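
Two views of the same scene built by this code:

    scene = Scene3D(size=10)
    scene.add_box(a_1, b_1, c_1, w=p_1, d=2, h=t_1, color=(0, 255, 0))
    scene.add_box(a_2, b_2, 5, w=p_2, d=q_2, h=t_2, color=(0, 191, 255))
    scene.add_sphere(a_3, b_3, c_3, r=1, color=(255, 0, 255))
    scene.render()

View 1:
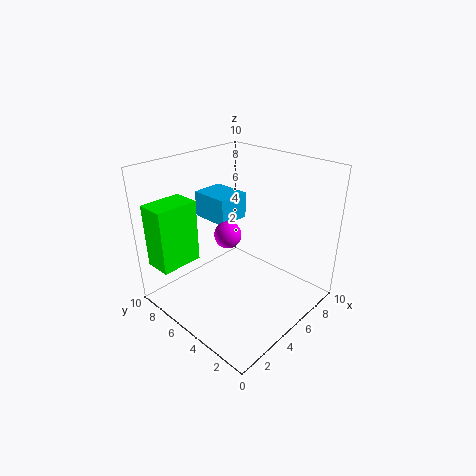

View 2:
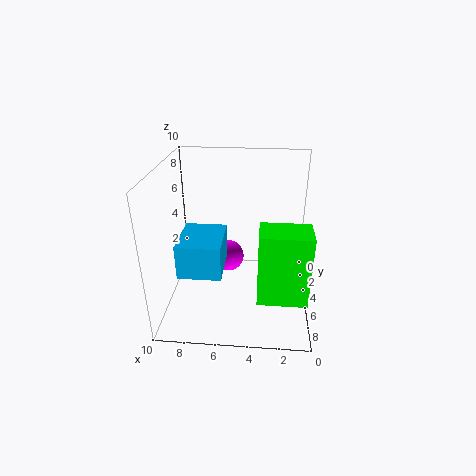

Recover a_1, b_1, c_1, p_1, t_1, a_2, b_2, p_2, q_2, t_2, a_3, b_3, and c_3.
a_1 = 0.5
b_1 = 7.5
c_1 = 3
p_1 = 3
t_1 = 4.5
a_2 = 5.5
b_2 = 7
p_2 = 2.5
q_2 = 3
t_2 = 2
a_3 = 5.5
b_3 = 6.5
c_3 = 4.5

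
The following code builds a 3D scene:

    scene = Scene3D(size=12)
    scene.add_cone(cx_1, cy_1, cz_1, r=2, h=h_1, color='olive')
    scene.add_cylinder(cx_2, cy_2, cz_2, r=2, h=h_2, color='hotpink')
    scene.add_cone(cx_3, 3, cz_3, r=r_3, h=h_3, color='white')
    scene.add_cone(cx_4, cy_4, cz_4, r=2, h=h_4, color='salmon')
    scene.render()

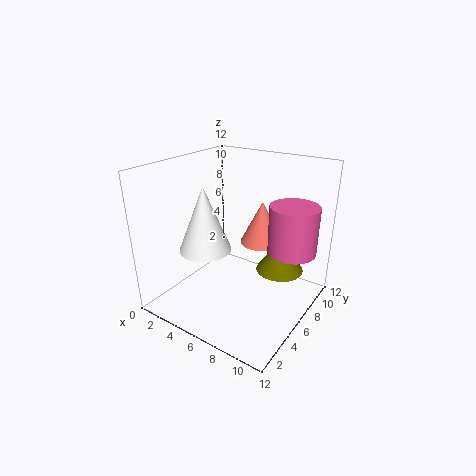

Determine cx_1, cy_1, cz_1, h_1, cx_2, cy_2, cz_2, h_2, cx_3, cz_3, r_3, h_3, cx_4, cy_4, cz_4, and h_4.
cx_1 = 9
cy_1 = 8
cz_1 = 3
h_1 = 3
cx_2 = 10
cy_2 = 8
cz_2 = 5
h_2 = 4
cx_3 = 5
cz_3 = 6
r_3 = 2
h_3 = 5
cx_4 = 6
cy_4 = 10
cz_4 = 4
h_4 = 4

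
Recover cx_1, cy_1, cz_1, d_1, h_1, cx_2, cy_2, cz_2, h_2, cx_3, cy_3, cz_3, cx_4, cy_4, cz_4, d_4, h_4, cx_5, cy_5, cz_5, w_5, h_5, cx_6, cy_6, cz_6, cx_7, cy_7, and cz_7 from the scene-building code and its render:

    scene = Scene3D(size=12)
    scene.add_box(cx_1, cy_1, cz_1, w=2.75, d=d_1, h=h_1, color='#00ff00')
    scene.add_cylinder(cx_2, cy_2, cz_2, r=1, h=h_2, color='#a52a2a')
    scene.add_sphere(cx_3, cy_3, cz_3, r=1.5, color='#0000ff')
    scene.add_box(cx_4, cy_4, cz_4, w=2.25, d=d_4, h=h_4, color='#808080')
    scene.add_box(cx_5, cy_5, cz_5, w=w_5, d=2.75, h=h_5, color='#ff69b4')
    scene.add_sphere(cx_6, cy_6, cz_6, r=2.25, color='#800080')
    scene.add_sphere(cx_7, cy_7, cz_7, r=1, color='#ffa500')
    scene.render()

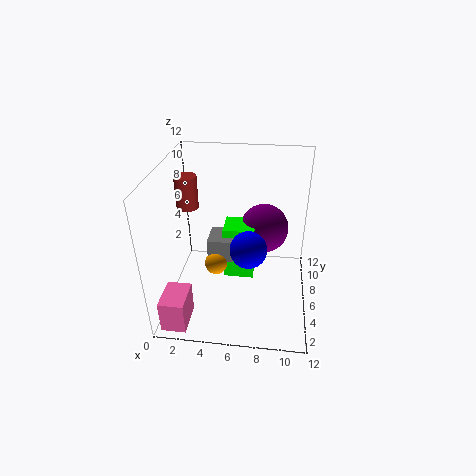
cx_1 = 4.5; cy_1 = 7; cz_1 = 1; d_1 = 2.5; h_1 = 5; cx_2 = 1; cy_2 = 9; cz_2 = 7; h_2 = 3; cx_3 = 7; cy_3 = 4.75; cz_3 = 5.75; cx_4 = 3.25; cy_4 = 6.25; cz_4 = 3.25; d_4 = 2.5; h_4 = 2; cx_5 = 0.5; cy_5 = 0.5; cz_5 = 0.25; w_5 = 2; h_5 = 2.75; cx_6 = 8; cy_6 = 9.5; cz_6 = 5; cx_7 = 4; cy_7 = 6.25; cz_7 = 3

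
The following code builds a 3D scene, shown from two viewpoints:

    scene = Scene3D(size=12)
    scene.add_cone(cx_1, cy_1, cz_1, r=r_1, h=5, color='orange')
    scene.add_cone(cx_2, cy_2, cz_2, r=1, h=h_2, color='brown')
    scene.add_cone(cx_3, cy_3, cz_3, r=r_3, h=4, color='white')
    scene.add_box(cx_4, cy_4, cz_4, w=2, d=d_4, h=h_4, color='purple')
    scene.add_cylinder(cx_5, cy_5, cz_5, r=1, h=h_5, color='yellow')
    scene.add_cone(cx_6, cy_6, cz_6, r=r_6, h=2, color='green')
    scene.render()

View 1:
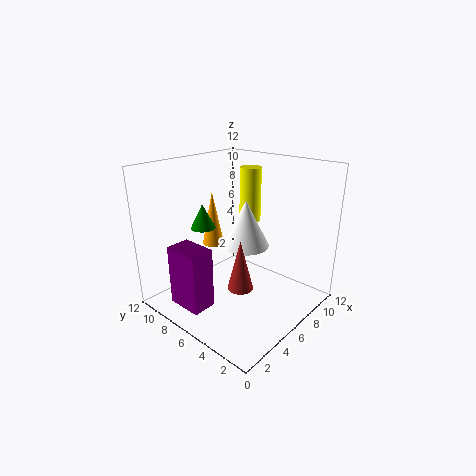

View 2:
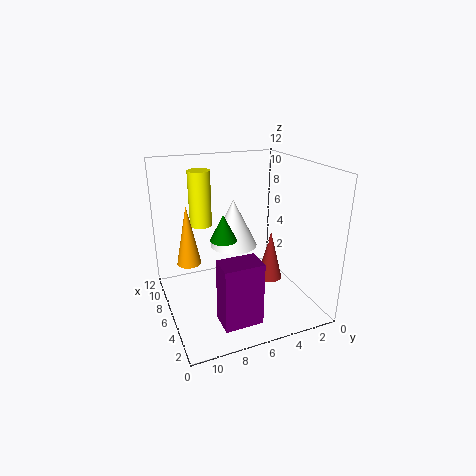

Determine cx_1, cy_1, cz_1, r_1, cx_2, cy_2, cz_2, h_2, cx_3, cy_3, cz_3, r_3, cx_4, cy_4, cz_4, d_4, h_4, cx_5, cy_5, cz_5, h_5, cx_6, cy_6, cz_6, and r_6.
cx_1 = 7
cy_1 = 10
cz_1 = 4
r_1 = 1
cx_2 = 4
cy_2 = 4
cz_2 = 3
h_2 = 4
cx_3 = 7
cy_3 = 6
cz_3 = 5
r_3 = 2
cx_4 = 1
cy_4 = 6
cz_4 = 1
d_4 = 3
h_4 = 5
cx_5 = 10
cy_5 = 8
cz_5 = 6
h_5 = 5
cx_6 = 4
cy_6 = 8
cz_6 = 7
r_6 = 1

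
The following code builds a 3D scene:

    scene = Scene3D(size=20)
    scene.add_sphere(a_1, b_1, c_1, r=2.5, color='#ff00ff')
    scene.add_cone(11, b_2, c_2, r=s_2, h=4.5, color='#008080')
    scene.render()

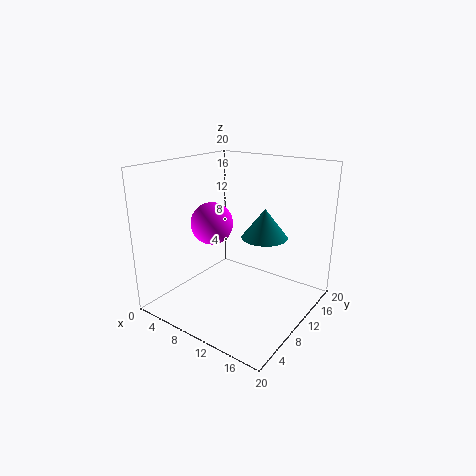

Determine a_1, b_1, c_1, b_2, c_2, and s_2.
a_1 = 10.5, b_1 = 4, c_1 = 14, b_2 = 15.5, c_2 = 8.5, s_2 = 3.5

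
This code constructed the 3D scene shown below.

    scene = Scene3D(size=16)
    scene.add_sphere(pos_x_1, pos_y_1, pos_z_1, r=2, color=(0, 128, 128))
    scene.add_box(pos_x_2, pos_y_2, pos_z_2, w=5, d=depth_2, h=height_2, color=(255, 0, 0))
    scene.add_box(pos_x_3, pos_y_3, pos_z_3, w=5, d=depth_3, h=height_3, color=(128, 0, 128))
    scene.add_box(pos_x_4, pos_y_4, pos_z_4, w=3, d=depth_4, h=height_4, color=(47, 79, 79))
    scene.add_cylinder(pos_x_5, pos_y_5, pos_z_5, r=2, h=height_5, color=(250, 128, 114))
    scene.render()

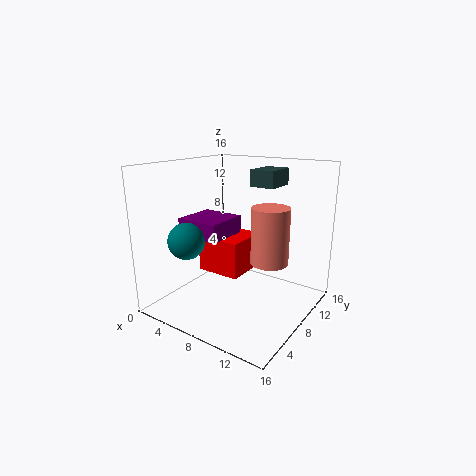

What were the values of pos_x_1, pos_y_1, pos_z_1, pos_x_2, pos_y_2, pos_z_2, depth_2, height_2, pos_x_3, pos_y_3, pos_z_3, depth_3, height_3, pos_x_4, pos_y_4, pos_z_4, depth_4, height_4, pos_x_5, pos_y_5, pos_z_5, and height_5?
pos_x_1 = 4
pos_y_1 = 4
pos_z_1 = 8
pos_x_2 = 4
pos_y_2 = 6
pos_z_2 = 4
depth_2 = 5
height_2 = 4
pos_x_3 = 2
pos_y_3 = 5
pos_z_3 = 8
depth_3 = 5
height_3 = 2
pos_x_4 = 7
pos_y_4 = 12
pos_z_4 = 13
depth_4 = 4
height_4 = 2
pos_x_5 = 12
pos_y_5 = 8
pos_z_5 = 6
height_5 = 6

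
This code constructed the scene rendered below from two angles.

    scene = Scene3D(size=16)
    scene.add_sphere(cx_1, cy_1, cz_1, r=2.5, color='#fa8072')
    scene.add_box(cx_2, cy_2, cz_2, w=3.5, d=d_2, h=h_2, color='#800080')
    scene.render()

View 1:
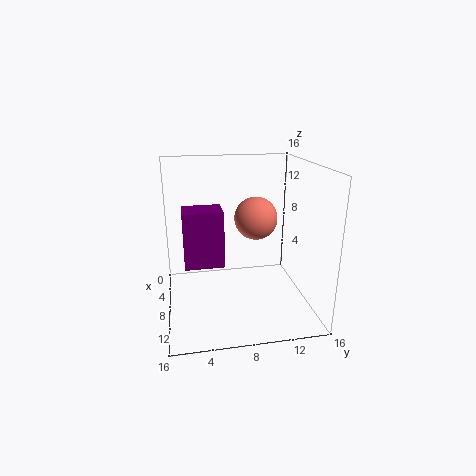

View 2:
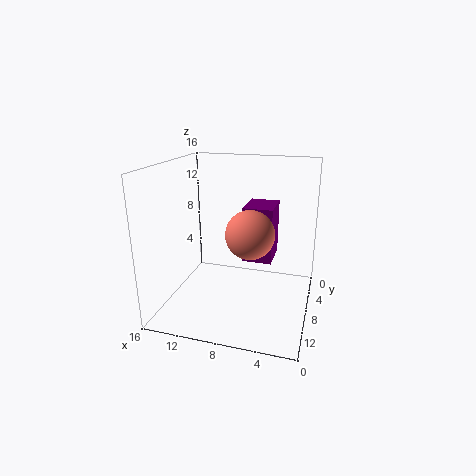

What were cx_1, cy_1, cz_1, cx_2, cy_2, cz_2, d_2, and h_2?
cx_1 = 6; cy_1 = 10.5; cz_1 = 9.5; cx_2 = 4.5; cy_2 = 2; cz_2 = 4.5; d_2 = 4.5; h_2 = 6.5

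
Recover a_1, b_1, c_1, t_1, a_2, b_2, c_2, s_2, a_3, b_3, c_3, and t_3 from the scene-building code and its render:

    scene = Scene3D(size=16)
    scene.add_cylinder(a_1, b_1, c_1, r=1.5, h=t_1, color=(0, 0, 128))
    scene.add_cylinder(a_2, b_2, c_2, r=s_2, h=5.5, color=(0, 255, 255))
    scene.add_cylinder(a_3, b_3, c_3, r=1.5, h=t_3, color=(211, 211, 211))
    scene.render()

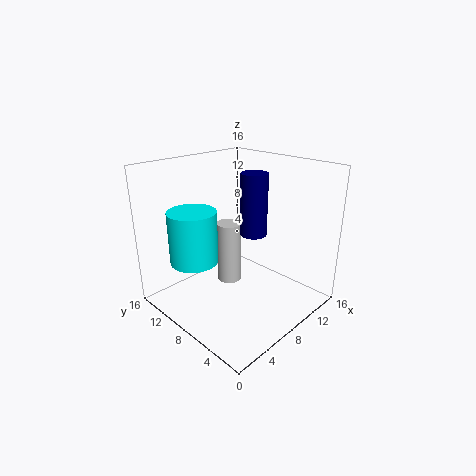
a_1 = 10
b_1 = 7.5
c_1 = 8
t_1 = 7
a_2 = 3
b_2 = 9.5
c_2 = 6.5
s_2 = 2.5
a_3 = 9.5
b_3 = 11
c_3 = 1
t_3 = 7.5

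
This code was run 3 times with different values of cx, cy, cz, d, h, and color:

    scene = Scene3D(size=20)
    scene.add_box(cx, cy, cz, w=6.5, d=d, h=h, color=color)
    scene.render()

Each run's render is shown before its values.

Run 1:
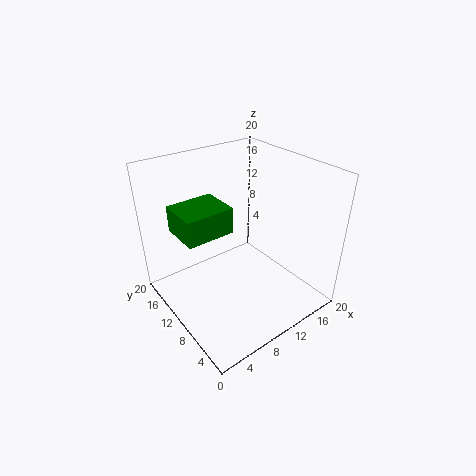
cx = 2; cy = 9; cz = 12; d = 5.5; h = 3.5; color = 'green'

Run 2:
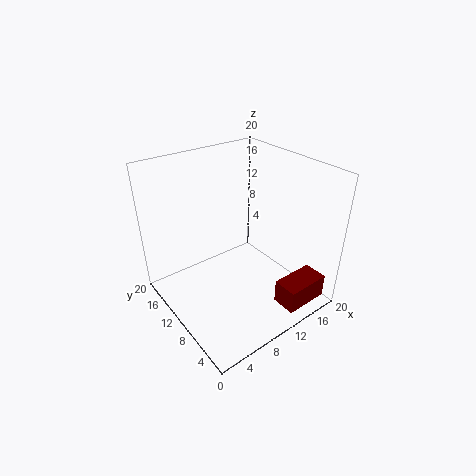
cx = 13; cy = 1.5; cz = 0.5; d = 3.5; h = 3.5; color = 'maroon'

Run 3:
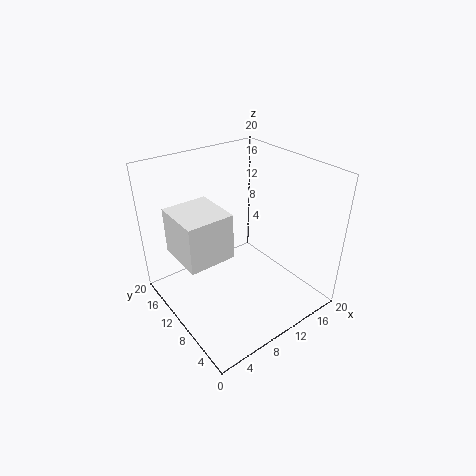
cx = 2; cy = 9; cz = 8; d = 7; h = 6.5; color = 'white'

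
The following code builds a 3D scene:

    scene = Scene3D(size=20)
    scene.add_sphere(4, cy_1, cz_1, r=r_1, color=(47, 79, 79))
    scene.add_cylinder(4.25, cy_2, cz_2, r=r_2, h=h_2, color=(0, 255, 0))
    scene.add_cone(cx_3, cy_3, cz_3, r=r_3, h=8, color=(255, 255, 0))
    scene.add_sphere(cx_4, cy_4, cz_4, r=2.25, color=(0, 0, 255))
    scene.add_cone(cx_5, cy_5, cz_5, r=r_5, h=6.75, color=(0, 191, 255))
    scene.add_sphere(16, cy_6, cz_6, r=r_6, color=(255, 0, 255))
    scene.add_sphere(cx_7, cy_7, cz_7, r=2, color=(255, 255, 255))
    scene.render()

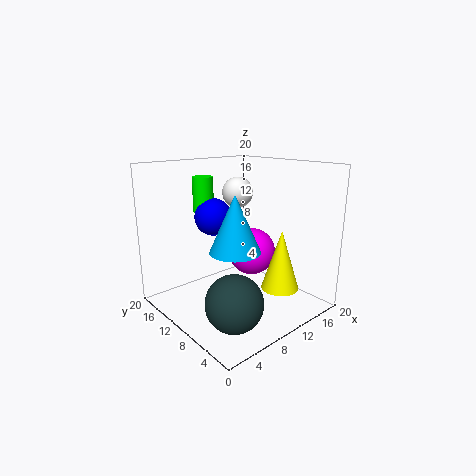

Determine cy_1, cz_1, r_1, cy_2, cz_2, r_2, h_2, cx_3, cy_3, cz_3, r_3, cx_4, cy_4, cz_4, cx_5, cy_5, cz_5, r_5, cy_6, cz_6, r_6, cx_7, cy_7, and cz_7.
cy_1 = 3.75
cz_1 = 4.75
r_1 = 3.5
cy_2 = 9.75
cz_2 = 14.75
r_2 = 1.25
h_2 = 4.25
cx_3 = 12.25
cy_3 = 4
cz_3 = 4
r_3 = 2.5
cx_4 = 4.75
cy_4 = 8.5
cz_4 = 14.25
cx_5 = 5
cy_5 = 4.75
cz_5 = 10.75
r_5 = 3
cy_6 = 13.5
cz_6 = 5.5
r_6 = 3.75
cx_7 = 9.5
cy_7 = 9.5
cz_7 = 16.5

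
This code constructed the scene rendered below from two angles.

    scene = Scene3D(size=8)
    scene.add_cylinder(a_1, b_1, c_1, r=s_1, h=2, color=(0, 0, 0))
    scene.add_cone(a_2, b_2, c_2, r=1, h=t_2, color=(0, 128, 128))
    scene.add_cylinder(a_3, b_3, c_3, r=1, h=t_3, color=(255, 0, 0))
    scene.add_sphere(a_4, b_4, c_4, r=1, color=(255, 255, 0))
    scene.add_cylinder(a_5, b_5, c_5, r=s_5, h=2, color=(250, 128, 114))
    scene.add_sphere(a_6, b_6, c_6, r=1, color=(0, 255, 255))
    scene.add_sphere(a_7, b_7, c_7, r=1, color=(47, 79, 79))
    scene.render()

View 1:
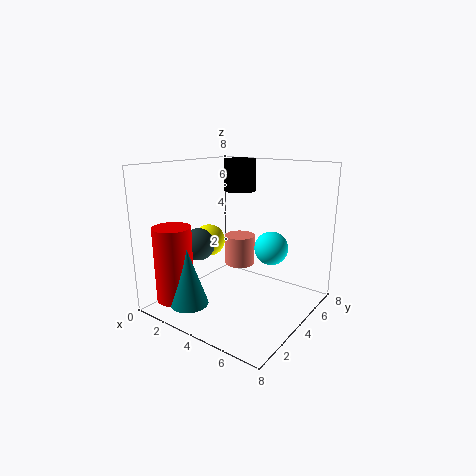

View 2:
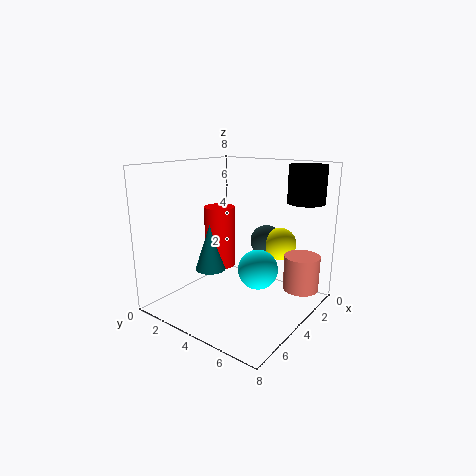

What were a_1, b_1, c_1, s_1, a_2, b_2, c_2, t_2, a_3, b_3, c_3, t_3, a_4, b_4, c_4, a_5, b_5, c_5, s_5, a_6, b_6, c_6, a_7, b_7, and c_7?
a_1 = 2
b_1 = 7
c_1 = 6
s_1 = 1
a_2 = 3
b_2 = 1
c_2 = 1
t_2 = 3
a_3 = 2
b_3 = 1
c_3 = 1
t_3 = 4
a_4 = 1
b_4 = 5
c_4 = 3
a_5 = 2
b_5 = 7
c_5 = 1
s_5 = 1
a_6 = 5
b_6 = 6
c_6 = 3
a_7 = 1
b_7 = 4
c_7 = 3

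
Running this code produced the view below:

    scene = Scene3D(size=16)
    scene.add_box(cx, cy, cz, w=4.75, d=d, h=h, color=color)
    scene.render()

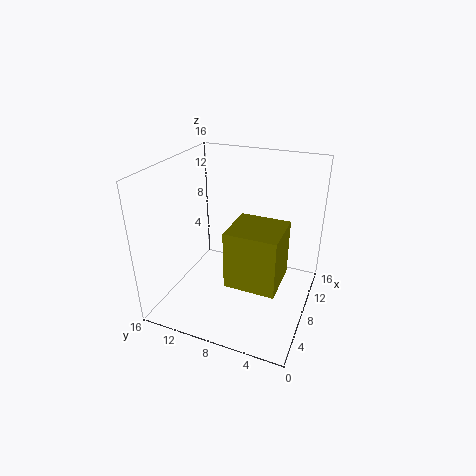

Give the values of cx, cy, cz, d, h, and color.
cx = 2
cy = 2
cz = 6
d = 5
h = 5.75
color = 'olive'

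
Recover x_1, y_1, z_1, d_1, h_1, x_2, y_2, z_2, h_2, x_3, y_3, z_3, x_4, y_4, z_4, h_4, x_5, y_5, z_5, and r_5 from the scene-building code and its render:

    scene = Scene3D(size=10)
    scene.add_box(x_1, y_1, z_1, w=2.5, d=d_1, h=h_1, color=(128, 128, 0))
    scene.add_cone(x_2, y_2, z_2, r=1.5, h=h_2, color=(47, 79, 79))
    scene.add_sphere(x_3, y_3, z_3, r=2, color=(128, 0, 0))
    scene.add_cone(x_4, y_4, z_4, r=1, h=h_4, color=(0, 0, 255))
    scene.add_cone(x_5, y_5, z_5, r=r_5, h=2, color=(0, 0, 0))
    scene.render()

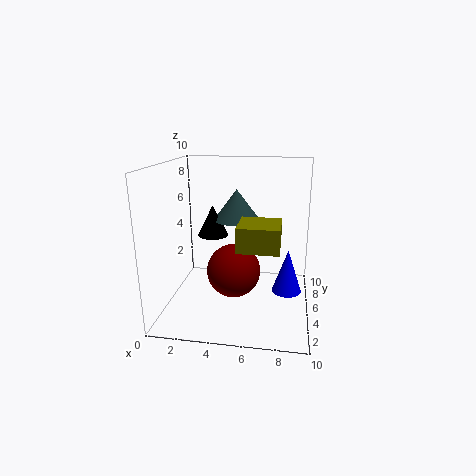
x_1 = 5.5, y_1 = 1, z_1 = 5.5, d_1 = 2.5, h_1 = 1.5, x_2 = 5, y_2 = 4.5, z_2 = 6.5, h_2 = 2, x_3 = 4.5, y_3 = 6, z_3 = 2, x_4 = 8.5, y_4 = 4.5, z_4 = 1.5, h_4 = 3, x_5 = 3.5, y_5 = 4, z_5 = 5.5, r_5 = 1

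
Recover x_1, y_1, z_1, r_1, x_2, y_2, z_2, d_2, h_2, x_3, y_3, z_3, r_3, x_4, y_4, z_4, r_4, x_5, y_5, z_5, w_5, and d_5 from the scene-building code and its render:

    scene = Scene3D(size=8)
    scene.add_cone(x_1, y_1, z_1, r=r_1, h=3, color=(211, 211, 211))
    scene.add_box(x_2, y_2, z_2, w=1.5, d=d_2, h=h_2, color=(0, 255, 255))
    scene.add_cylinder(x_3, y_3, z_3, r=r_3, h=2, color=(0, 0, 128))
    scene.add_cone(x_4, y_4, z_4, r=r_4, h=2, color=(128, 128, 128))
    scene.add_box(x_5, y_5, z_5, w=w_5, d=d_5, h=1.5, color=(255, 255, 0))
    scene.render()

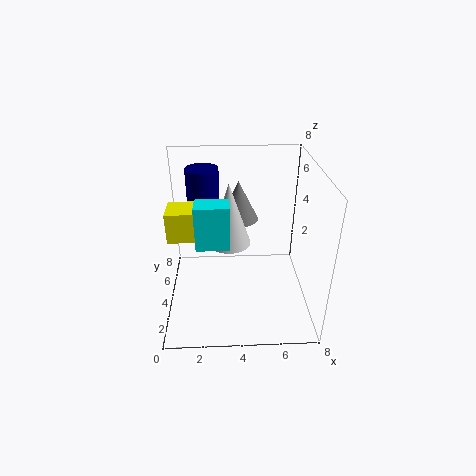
x_1 = 3.5; y_1 = 2; z_1 = 5; r_1 = 1; x_2 = 2; y_2 = 0.5; z_2 = 5.5; d_2 = 1; h_2 = 2; x_3 = 2; y_3 = 7; z_3 = 5; r_3 = 1; x_4 = 4; y_4 = 3.5; z_4 = 5.5; r_4 = 1; x_5 = 0.5; y_5 = 2; z_5 = 5; w_5 = 2.5; d_5 = 1.5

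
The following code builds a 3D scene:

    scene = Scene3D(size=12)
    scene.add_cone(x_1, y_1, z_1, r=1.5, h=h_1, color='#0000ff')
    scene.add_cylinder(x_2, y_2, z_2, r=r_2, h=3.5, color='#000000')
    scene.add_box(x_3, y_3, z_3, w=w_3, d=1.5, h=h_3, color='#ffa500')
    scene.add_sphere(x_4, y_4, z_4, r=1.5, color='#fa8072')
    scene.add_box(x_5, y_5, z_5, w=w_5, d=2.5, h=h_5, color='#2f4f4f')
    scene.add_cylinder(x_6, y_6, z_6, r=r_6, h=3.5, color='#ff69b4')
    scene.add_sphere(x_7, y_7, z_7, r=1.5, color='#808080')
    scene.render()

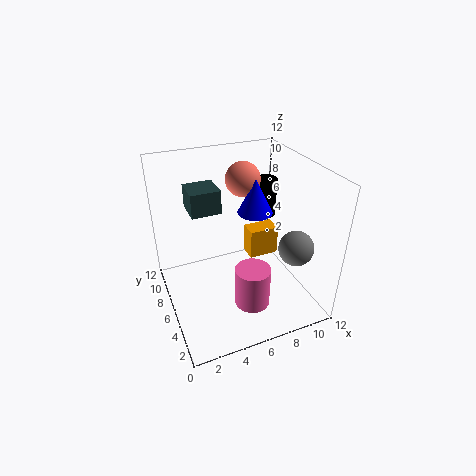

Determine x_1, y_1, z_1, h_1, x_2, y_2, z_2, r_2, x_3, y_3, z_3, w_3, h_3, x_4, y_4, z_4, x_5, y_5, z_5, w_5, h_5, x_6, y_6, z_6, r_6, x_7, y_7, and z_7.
x_1 = 8; y_1 = 7; z_1 = 7.5; h_1 = 3; x_2 = 10; y_2 = 9; z_2 = 6; r_2 = 1; x_3 = 7; y_3 = 5.5; z_3 = 4; w_3 = 2.5; h_3 = 2.5; x_4 = 7.5; y_4 = 8.5; z_4 = 10; x_5 = 2.5; y_5 = 7; z_5 = 8; w_5 = 2.5; h_5 = 2; x_6 = 6.5; y_6 = 4; z_6 = 0.5; r_6 = 1.5; x_7 = 10.5; y_7 = 4; z_7 = 5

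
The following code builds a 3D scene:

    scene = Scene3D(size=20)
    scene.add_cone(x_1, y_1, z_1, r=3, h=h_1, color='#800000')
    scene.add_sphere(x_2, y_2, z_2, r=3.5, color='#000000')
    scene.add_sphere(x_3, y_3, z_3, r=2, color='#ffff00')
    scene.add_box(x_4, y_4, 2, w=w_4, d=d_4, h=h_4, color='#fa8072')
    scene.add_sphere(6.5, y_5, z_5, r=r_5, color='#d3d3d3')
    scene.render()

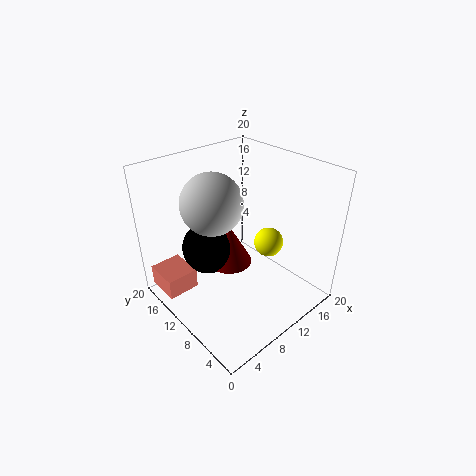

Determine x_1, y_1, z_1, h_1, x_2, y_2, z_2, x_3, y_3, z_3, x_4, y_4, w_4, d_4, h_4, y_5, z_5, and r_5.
x_1 = 8
y_1 = 9.5
z_1 = 7.5
h_1 = 5.5
x_2 = 6
y_2 = 11.5
z_2 = 9.5
x_3 = 13
y_3 = 7
z_3 = 9.5
x_4 = 0.5
y_4 = 13.5
w_4 = 4.5
d_4 = 5
h_4 = 3
y_5 = 11
z_5 = 16
r_5 = 4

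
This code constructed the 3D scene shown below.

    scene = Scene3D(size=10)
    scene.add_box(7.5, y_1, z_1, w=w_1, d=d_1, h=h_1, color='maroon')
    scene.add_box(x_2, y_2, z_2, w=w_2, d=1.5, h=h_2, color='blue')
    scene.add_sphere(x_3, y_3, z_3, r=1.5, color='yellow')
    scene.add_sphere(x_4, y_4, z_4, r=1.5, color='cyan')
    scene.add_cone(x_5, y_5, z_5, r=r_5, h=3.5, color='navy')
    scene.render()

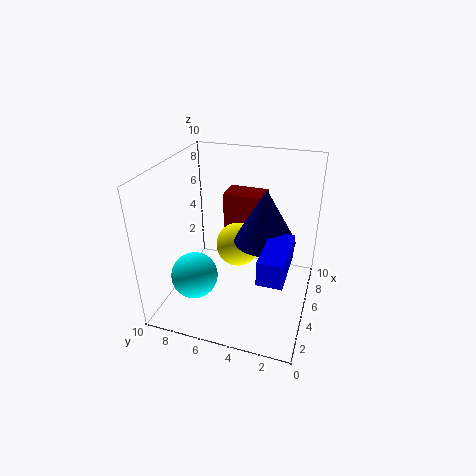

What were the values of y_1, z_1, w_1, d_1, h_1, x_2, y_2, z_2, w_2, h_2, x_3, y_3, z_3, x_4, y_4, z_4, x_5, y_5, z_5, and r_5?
y_1 = 4, z_1 = 3, w_1 = 2, d_1 = 3, h_1 = 4, x_2 = 0.5, y_2 = 1, z_2 = 5, w_2 = 3.5, h_2 = 1.5, x_3 = 5, y_3 = 5, z_3 = 4.5, x_4 = 2, y_4 = 7, z_4 = 3.5, x_5 = 4.5, y_5 = 3, z_5 = 5.5, r_5 = 2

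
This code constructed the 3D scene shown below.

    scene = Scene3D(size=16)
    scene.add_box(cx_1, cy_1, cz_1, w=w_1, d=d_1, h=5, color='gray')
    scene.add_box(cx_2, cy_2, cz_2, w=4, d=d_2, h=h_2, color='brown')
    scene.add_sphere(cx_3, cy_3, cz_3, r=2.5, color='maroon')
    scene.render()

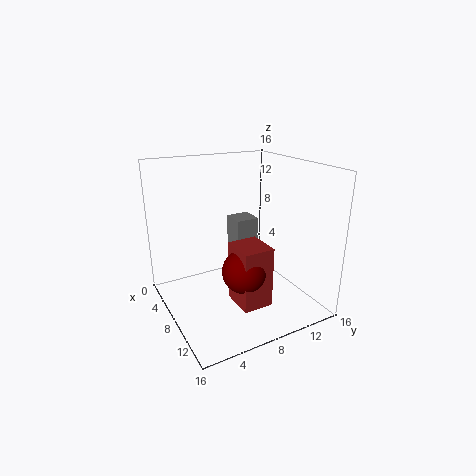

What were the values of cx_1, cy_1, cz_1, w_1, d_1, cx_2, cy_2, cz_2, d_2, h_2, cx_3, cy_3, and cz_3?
cx_1 = 0.5, cy_1 = 10.5, cz_1 = 3, w_1 = 3, d_1 = 3, cx_2 = 7.5, cy_2 = 7, cz_2 = 0.5, d_2 = 3.5, h_2 = 7, cx_3 = 9.5, cy_3 = 8, cz_3 = 4.5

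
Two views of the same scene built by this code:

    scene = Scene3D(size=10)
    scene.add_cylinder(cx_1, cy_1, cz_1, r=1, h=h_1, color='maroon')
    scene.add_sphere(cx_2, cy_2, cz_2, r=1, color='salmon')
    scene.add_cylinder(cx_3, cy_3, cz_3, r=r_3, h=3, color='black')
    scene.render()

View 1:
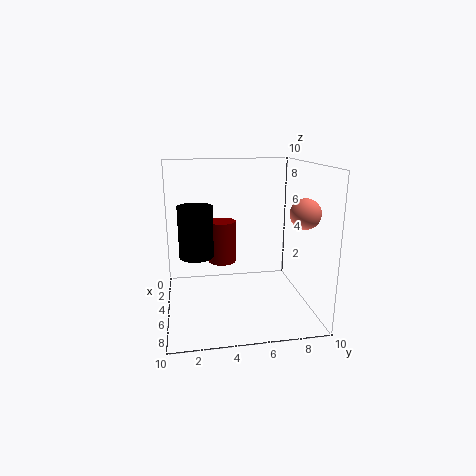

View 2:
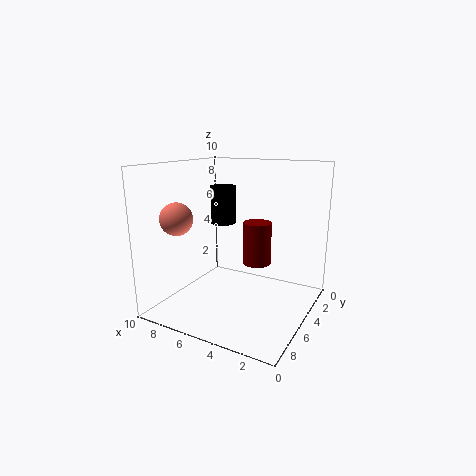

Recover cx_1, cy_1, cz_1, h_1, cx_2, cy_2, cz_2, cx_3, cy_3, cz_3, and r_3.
cx_1 = 4
cy_1 = 4
cz_1 = 3
h_1 = 3
cx_2 = 7
cy_2 = 9
cz_2 = 7
cx_3 = 8
cy_3 = 2
cz_3 = 5
r_3 = 1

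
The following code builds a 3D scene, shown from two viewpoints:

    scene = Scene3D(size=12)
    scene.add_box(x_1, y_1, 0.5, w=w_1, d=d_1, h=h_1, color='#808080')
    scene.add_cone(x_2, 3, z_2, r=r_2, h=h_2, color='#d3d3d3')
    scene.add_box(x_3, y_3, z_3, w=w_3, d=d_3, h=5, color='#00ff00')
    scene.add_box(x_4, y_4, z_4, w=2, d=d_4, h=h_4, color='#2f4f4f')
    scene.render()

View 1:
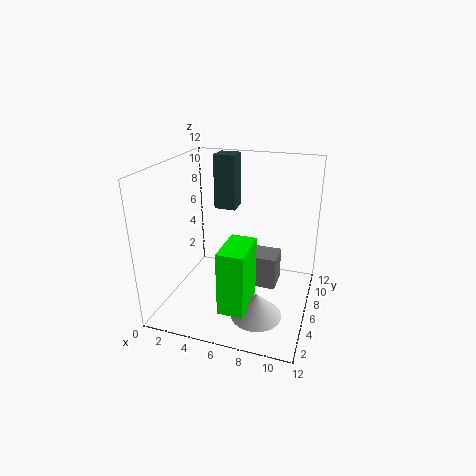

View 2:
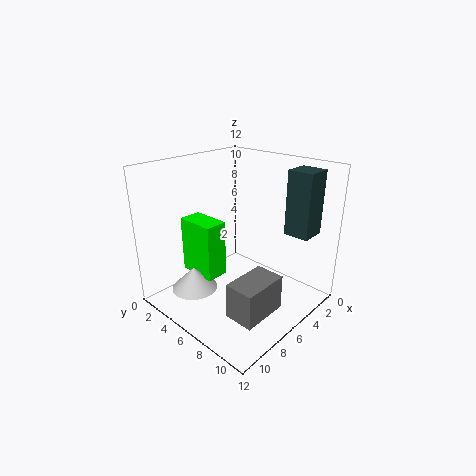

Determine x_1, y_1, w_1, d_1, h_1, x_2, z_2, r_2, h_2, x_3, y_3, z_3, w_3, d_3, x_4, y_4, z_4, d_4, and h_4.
x_1 = 5, y_1 = 7.5, w_1 = 4, d_1 = 2.5, h_1 = 3, x_2 = 8.5, z_2 = 1, r_2 = 2, h_2 = 2, x_3 = 6, y_3 = 1, z_3 = 2, w_3 = 2, d_3 = 3.5, x_4 = 2.5, y_4 = 9.5, z_4 = 7, d_4 = 2, h_4 = 5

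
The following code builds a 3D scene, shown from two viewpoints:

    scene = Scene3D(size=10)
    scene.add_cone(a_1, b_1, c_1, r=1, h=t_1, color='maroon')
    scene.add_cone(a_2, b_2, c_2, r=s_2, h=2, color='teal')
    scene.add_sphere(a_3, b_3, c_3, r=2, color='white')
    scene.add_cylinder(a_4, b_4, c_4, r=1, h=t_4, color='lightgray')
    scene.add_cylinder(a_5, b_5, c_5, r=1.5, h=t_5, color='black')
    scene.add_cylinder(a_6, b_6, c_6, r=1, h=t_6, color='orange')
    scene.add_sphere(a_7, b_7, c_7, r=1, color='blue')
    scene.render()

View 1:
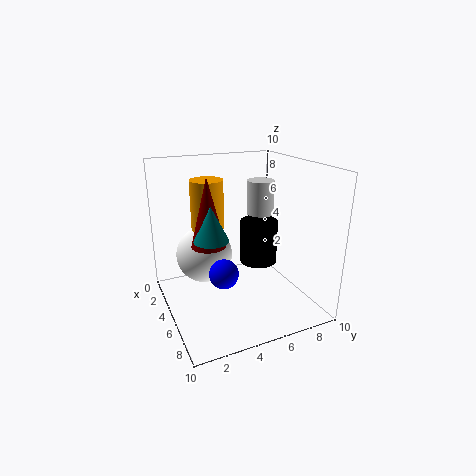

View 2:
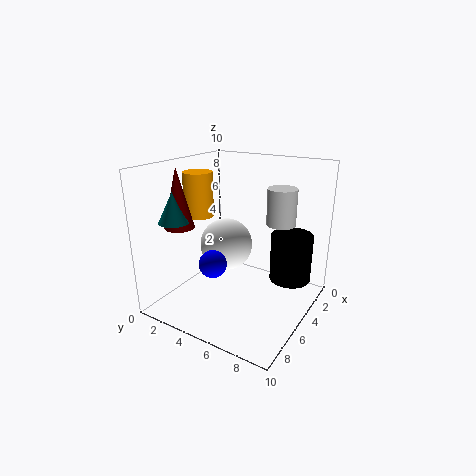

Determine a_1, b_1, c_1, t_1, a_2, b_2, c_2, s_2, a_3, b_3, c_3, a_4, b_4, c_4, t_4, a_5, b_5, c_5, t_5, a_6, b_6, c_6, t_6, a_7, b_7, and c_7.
a_1 = 7.5, b_1 = 2, c_1 = 6, t_1 = 4, a_2 = 8, b_2 = 2, c_2 = 6.5, s_2 = 1, a_3 = 3.5, b_3 = 3, c_3 = 3.5, a_4 = 3.5, b_4 = 7.5, c_4 = 6, t_4 = 2.5, a_5 = 2.5, b_5 = 8, c_5 = 1.5, t_5 = 3.5, a_6 = 6, b_6 = 2.5, c_6 = 6.5, t_6 = 3, a_7 = 6, b_7 = 3.5, c_7 = 3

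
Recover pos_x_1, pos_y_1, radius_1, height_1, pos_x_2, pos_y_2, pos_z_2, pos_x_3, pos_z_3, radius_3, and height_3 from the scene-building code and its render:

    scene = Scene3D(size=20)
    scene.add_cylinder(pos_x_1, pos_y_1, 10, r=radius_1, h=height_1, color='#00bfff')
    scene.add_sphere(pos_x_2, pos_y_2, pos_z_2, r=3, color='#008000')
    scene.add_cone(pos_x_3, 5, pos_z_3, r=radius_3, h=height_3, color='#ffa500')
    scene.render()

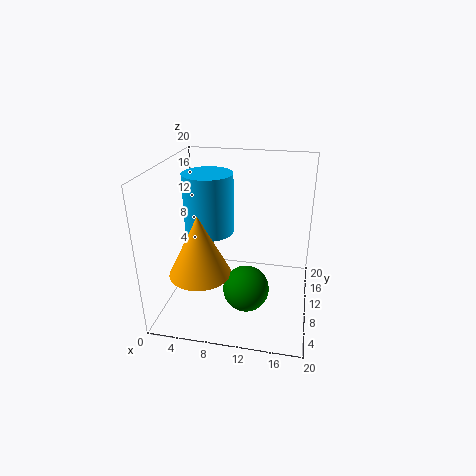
pos_x_1 = 5.5
pos_y_1 = 11.5
radius_1 = 3.5
height_1 = 8.5
pos_x_2 = 12
pos_y_2 = 5.5
pos_z_2 = 5
pos_x_3 = 6
pos_z_3 = 7
radius_3 = 4
height_3 = 8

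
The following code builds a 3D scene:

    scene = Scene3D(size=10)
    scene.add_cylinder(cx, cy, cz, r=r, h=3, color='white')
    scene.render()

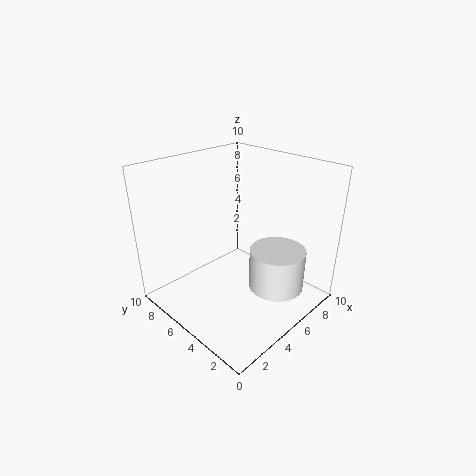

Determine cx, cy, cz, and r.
cx = 7
cy = 3
cz = 1
r = 2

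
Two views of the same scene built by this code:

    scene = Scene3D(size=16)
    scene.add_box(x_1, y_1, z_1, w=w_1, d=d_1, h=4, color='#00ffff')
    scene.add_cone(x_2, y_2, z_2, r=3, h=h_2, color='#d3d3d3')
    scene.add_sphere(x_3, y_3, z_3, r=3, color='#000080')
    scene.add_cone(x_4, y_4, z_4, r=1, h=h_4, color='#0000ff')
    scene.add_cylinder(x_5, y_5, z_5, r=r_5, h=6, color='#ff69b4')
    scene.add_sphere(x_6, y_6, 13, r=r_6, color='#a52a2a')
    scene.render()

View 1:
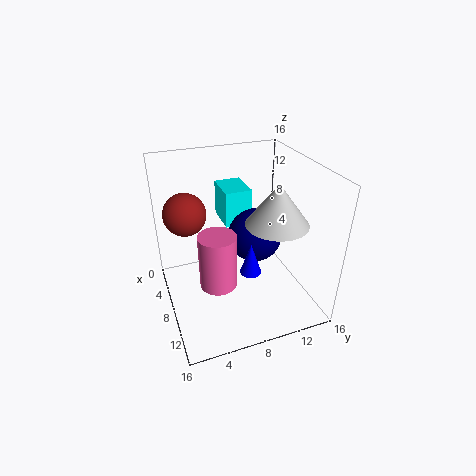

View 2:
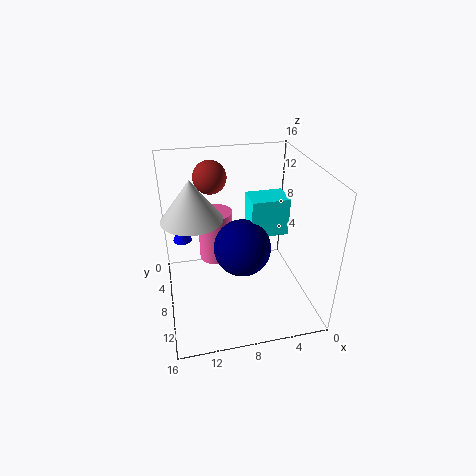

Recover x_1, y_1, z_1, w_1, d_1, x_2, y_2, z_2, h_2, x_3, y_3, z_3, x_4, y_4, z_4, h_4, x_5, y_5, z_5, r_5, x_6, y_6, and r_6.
x_1 = 3, y_1 = 7, z_1 = 9, w_1 = 4, d_1 = 3, x_2 = 13, y_2 = 10, z_2 = 12, h_2 = 4, x_3 = 8, y_3 = 10, z_3 = 8, x_4 = 14, y_4 = 7, z_4 = 8, h_4 = 3, x_5 = 10, y_5 = 5, z_5 = 4, r_5 = 2, x_6 = 10, y_6 = 2, r_6 = 2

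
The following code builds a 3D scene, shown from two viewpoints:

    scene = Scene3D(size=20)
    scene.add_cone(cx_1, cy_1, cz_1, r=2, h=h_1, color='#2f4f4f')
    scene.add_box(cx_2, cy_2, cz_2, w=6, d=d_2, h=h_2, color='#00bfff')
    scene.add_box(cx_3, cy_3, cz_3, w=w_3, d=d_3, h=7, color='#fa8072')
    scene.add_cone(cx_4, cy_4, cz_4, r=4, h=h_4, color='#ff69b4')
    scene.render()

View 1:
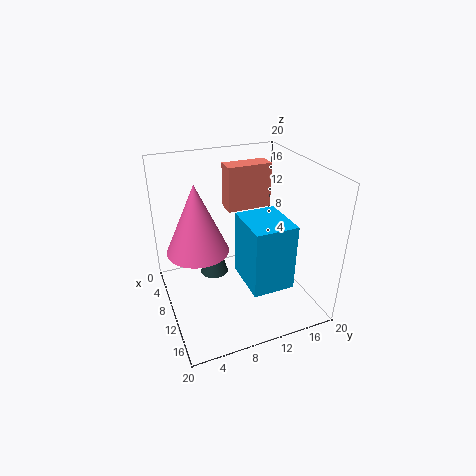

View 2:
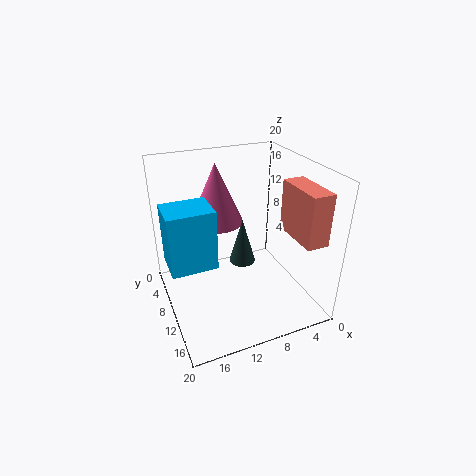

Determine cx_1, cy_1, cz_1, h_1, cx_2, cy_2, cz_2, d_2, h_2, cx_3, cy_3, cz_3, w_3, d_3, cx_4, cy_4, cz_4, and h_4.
cx_1 = 8
cy_1 = 7
cz_1 = 4
h_1 = 7
cx_2 = 14
cy_2 = 8
cz_2 = 8
d_2 = 5
h_2 = 8
cx_3 = 1
cy_3 = 11
cz_3 = 11
w_3 = 3
d_3 = 7
cx_4 = 11
cy_4 = 4
cz_4 = 10
h_4 = 9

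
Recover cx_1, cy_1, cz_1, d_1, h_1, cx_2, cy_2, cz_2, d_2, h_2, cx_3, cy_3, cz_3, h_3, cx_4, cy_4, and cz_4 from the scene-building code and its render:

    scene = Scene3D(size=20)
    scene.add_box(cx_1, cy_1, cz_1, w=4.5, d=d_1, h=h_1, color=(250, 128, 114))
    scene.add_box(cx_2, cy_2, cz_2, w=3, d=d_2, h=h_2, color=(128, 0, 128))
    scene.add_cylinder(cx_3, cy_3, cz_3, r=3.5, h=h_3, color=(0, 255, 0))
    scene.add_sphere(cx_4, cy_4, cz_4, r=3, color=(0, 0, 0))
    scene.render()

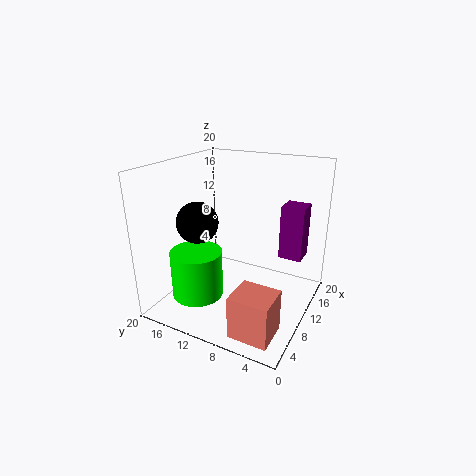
cx_1 = 0.5; cy_1 = 1.5; cz_1 = 1.5; d_1 = 5; h_1 = 5.5; cx_2 = 10; cy_2 = 1; cz_2 = 8.5; d_2 = 3; h_2 = 7; cx_3 = 5.5; cy_3 = 14; cz_3 = 2.5; h_3 = 6.5; cx_4 = 9; cy_4 = 16; cz_4 = 11.5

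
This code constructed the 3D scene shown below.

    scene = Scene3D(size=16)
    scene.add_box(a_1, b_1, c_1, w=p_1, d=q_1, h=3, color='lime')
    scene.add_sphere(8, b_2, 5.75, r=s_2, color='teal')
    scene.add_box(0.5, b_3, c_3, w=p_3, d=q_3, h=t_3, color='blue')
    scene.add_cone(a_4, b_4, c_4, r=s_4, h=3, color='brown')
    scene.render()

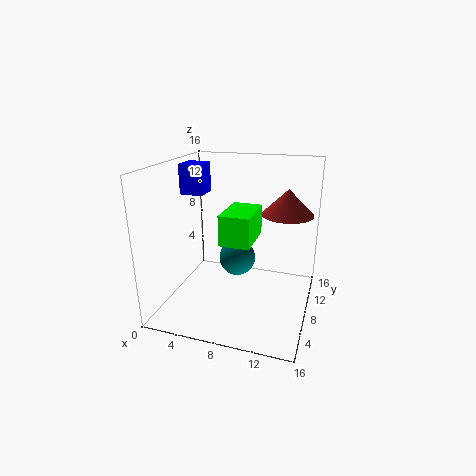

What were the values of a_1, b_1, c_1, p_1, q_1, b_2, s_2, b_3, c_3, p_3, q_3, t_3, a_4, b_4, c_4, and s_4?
a_1 = 7.75, b_1 = 2.75, c_1 = 9.25, p_1 = 3, q_1 = 4.75, b_2 = 7.75, s_2 = 2, b_3 = 9.25, c_3 = 12, p_3 = 2.75, q_3 = 2.75, t_3 = 3.5, a_4 = 12.75, b_4 = 11.75, c_4 = 10, s_4 = 3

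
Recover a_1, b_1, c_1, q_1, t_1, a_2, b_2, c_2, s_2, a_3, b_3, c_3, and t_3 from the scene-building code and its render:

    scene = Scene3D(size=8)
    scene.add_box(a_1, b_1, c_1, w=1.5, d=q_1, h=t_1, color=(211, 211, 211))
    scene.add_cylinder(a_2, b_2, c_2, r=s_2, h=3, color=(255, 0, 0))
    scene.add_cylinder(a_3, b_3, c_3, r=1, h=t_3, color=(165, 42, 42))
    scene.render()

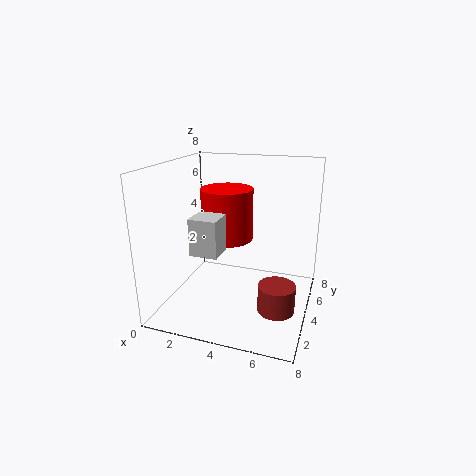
a_1 = 2, b_1 = 2, c_1 = 3.5, q_1 = 1.5, t_1 = 2, a_2 = 3, b_2 = 5, c_2 = 3.5, s_2 = 1.5, a_3 = 6.5, b_3 = 3, c_3 = 0.5, t_3 = 1.5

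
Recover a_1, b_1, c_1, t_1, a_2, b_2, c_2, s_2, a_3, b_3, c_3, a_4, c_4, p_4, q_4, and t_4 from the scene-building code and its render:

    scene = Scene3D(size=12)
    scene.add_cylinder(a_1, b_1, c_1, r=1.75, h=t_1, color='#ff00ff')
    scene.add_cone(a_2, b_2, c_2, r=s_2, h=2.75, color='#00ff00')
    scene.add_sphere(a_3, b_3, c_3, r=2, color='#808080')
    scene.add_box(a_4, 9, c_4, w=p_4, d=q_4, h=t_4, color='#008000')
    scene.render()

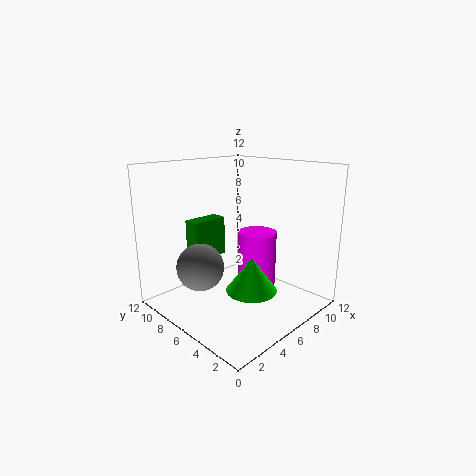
a_1 = 9
b_1 = 6.5
c_1 = 0.75
t_1 = 5
a_2 = 5
b_2 = 3.5
c_2 = 2.5
s_2 = 2
a_3 = 3.5
b_3 = 8
c_3 = 3.5
a_4 = 4
c_4 = 3.5
p_4 = 3.25
q_4 = 1.5
t_4 = 3.5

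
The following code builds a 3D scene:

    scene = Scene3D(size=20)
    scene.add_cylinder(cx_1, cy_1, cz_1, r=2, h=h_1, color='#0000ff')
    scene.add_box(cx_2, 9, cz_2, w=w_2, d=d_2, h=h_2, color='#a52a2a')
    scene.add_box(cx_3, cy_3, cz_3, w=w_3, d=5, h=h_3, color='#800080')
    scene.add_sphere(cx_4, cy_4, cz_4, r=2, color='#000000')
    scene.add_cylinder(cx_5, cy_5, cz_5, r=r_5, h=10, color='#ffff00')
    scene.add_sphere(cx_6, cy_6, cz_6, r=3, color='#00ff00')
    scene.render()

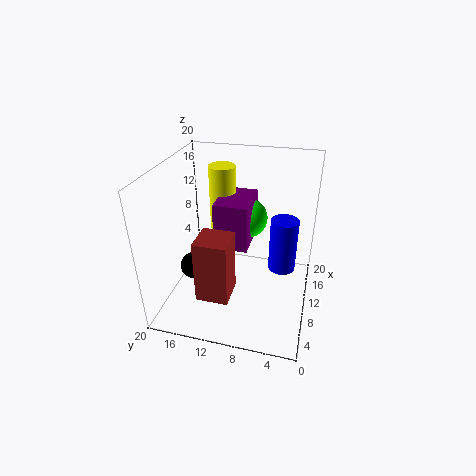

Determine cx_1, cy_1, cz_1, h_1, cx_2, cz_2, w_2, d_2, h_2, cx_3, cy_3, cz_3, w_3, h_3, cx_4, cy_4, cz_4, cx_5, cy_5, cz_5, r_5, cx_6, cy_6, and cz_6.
cx_1 = 13, cy_1 = 4, cz_1 = 4, h_1 = 8, cx_2 = 1, cz_2 = 6, w_2 = 4, d_2 = 4, h_2 = 8, cx_3 = 11, cy_3 = 9, cz_3 = 7, w_3 = 7, h_3 = 7, cx_4 = 10, cy_4 = 17, cz_4 = 4, cx_5 = 16, cy_5 = 14, cz_5 = 8, r_5 = 2, cx_6 = 16, cy_6 = 10, cz_6 = 10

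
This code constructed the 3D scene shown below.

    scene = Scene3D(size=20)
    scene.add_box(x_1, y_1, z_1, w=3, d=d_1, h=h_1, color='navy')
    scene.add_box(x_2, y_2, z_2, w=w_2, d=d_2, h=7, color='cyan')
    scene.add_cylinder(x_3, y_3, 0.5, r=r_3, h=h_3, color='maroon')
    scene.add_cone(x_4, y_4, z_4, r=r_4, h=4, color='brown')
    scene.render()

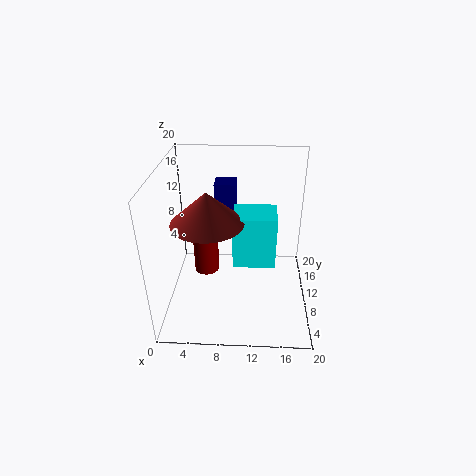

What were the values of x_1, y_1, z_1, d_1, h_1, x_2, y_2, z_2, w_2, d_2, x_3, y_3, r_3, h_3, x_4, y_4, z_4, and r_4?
x_1 = 6.5, y_1 = 13, z_1 = 12, d_1 = 3, h_1 = 4.5, x_2 = 9.5, y_2 = 6, z_2 = 8, w_2 = 5.5, d_2 = 4.5, x_3 = 4.5, y_3 = 15.5, r_3 = 2, h_3 = 8.5, x_4 = 6.5, y_4 = 6, z_4 = 14.5, r_4 = 4.5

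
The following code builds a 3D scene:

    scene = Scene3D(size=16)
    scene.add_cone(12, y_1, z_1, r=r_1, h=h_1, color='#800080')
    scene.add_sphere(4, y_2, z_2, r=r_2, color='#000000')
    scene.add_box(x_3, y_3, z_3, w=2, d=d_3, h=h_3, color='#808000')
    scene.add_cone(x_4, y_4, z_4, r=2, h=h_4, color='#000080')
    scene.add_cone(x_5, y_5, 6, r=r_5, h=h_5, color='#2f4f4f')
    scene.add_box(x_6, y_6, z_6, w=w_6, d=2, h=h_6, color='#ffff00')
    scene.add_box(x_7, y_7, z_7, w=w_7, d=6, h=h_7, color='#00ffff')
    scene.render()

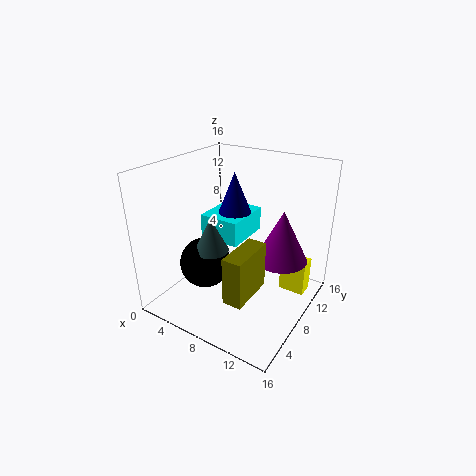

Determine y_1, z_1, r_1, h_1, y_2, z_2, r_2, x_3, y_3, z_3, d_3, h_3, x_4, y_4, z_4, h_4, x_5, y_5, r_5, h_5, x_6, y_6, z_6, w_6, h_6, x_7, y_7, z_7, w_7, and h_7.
y_1 = 11; z_1 = 5; r_1 = 3; h_1 = 6; y_2 = 7; z_2 = 4; r_2 = 3; x_3 = 10; y_3 = 2; z_3 = 4; d_3 = 5; h_3 = 5; x_4 = 5; y_4 = 12; z_4 = 9; h_4 = 5; x_5 = 5; y_5 = 7; r_5 = 2; h_5 = 4; x_6 = 12; y_6 = 11; z_6 = 1; w_6 = 3; h_6 = 4; x_7 = 2; y_7 = 9; z_7 = 6; w_7 = 5; h_7 = 3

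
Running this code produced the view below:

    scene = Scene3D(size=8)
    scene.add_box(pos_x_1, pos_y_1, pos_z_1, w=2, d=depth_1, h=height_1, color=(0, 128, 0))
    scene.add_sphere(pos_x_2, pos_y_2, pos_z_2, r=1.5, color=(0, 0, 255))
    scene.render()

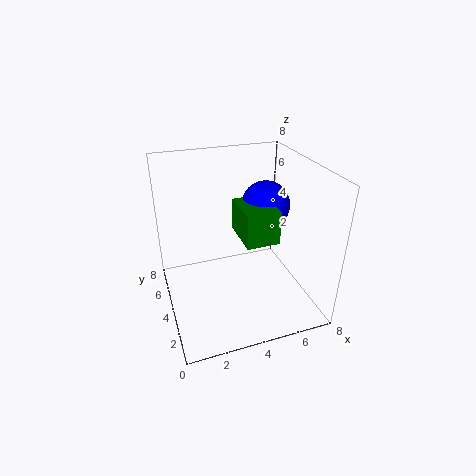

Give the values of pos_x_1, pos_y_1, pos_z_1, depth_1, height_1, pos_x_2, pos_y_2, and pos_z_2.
pos_x_1 = 4.5; pos_y_1 = 3.75; pos_z_1 = 3.25; depth_1 = 2.75; height_1 = 2; pos_x_2 = 6.5; pos_y_2 = 6; pos_z_2 = 4.75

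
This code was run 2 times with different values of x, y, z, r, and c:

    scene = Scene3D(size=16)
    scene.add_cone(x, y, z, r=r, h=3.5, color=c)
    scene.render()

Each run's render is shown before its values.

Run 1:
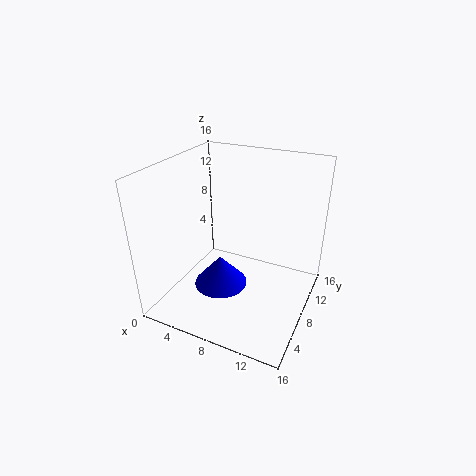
x = 6.5, y = 6.5, z = 2.5, r = 3, c = 'blue'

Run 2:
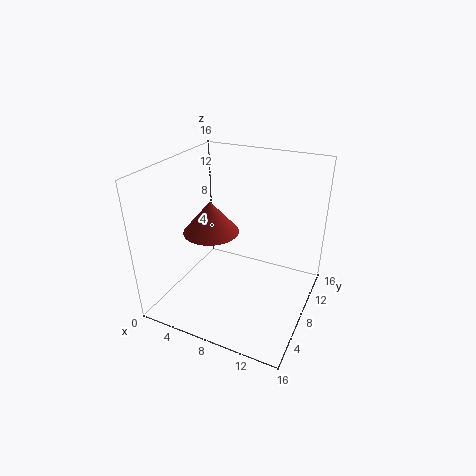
x = 5.5, y = 6.5, z = 9, r = 3, c = 'brown'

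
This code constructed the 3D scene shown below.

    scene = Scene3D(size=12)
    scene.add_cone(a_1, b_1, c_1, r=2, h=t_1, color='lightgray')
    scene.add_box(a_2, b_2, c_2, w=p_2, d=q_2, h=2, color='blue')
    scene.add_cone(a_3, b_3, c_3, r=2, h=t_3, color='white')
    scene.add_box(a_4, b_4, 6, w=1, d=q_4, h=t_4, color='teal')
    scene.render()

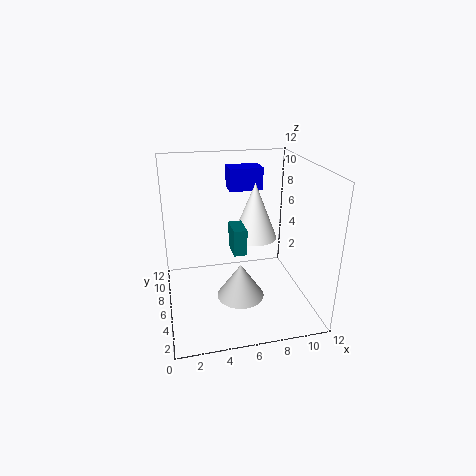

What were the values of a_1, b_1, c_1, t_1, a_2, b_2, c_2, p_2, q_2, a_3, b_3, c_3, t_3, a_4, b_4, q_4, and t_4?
a_1 = 6, b_1 = 5, c_1 = 1, t_1 = 3, a_2 = 6, b_2 = 9, c_2 = 9, p_2 = 3, q_2 = 2, a_3 = 8, b_3 = 8, c_3 = 5, t_3 = 5, a_4 = 5, b_4 = 3, q_4 = 2, t_4 = 2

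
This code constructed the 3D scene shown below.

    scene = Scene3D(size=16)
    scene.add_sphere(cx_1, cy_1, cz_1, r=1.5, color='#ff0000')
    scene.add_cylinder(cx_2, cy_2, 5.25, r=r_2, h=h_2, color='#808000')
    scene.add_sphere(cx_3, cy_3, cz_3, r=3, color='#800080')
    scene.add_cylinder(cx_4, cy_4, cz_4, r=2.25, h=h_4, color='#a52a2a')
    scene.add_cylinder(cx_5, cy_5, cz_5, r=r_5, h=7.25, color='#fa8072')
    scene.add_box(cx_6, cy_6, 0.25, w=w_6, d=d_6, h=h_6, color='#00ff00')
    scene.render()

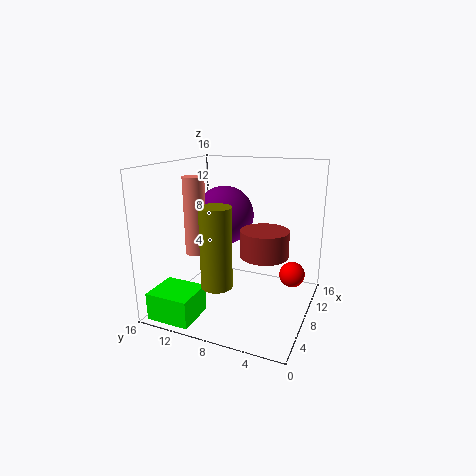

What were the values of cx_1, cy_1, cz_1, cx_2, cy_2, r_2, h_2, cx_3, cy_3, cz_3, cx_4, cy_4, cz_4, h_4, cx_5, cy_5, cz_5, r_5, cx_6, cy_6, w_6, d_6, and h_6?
cx_1 = 11.5, cy_1 = 2.5, cz_1 = 3, cx_2 = 1.75, cy_2 = 7.5, r_2 = 1.5, h_2 = 7.75, cx_3 = 6.25, cy_3 = 8.75, cz_3 = 11, cx_4 = 3.75, cy_4 = 3.5, cz_4 = 8.25, h_4 = 2.5, cx_5 = 2, cy_5 = 9.75, cz_5 = 8.25, r_5 = 1, cx_6 = 0.5, cy_6 = 10.5, w_6 = 4.25, d_6 = 4.75, h_6 = 3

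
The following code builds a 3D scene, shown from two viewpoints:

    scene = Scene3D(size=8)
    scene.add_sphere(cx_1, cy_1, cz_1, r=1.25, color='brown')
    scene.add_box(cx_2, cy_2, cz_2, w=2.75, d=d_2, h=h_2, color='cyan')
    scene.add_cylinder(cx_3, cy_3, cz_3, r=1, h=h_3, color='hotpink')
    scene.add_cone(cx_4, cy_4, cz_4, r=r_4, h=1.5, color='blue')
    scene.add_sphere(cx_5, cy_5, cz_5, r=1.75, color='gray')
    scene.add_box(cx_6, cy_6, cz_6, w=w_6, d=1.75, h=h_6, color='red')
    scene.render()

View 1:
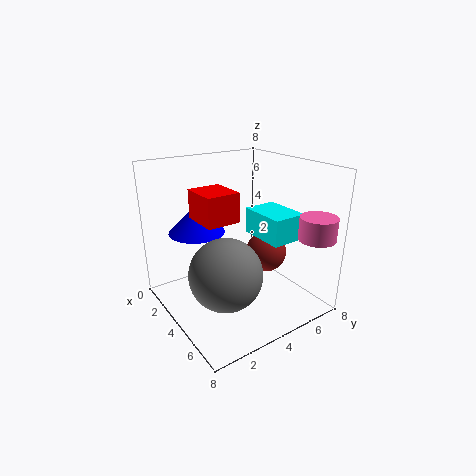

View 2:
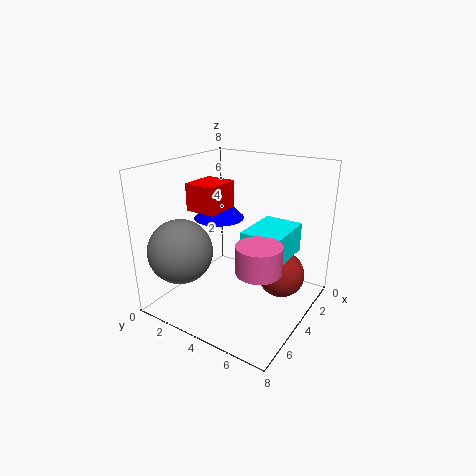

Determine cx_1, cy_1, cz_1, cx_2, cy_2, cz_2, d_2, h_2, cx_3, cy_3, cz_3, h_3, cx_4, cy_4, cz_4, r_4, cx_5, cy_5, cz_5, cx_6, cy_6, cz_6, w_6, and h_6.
cx_1 = 3.5; cy_1 = 6.5; cz_1 = 2.25; cx_2 = 3; cy_2 = 5.25; cz_2 = 3.75; d_2 = 2; h_2 = 1.5; cx_3 = 7; cy_3 = 7; cz_3 = 4.25; h_3 = 1.25; cx_4 = 3; cy_4 = 2; cz_4 = 4.5; r_4 = 1.5; cx_5 = 6.25; cy_5 = 1.75; cz_5 = 3.5; cx_6 = 3.25; cy_6 = 1.5; cz_6 = 5.5; w_6 = 2; h_6 = 1.5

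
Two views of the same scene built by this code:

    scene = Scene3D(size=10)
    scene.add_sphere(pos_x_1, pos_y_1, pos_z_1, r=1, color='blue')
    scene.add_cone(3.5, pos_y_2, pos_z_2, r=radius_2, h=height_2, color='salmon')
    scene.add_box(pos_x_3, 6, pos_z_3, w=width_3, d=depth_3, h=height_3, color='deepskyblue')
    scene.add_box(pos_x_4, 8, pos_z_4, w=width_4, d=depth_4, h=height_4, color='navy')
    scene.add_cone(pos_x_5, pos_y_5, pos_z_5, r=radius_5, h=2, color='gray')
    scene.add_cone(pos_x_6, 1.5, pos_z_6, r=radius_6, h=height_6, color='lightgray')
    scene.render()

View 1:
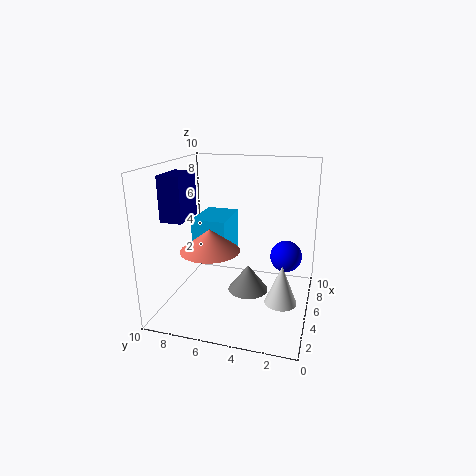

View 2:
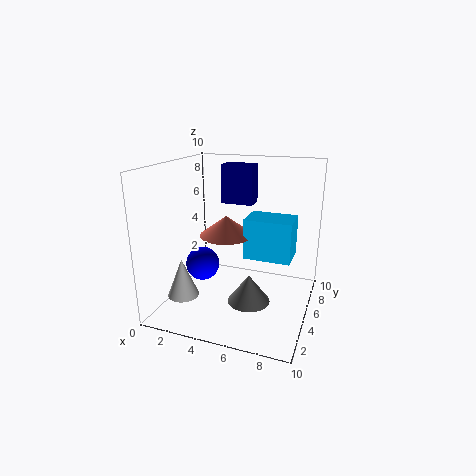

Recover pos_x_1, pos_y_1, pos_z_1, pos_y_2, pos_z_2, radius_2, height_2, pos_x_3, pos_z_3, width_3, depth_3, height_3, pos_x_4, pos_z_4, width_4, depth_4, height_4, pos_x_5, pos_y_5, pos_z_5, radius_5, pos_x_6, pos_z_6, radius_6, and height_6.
pos_x_1 = 4; pos_y_1 = 1.5; pos_z_1 = 4.5; pos_y_2 = 6.5; pos_z_2 = 4.5; radius_2 = 2; height_2 = 1.5; pos_x_3 = 5; pos_z_3 = 3; width_3 = 3.5; depth_3 = 2.5; height_3 = 3; pos_x_4 = 2.5; pos_z_4 = 6.5; width_4 = 2.5; depth_4 = 1.5; height_4 = 3; pos_x_5 = 6; pos_y_5 = 4.5; pos_z_5 = 0.5; radius_5 = 1.5; pos_x_6 = 2.5; pos_z_6 = 2; radius_6 = 1; height_6 = 2.5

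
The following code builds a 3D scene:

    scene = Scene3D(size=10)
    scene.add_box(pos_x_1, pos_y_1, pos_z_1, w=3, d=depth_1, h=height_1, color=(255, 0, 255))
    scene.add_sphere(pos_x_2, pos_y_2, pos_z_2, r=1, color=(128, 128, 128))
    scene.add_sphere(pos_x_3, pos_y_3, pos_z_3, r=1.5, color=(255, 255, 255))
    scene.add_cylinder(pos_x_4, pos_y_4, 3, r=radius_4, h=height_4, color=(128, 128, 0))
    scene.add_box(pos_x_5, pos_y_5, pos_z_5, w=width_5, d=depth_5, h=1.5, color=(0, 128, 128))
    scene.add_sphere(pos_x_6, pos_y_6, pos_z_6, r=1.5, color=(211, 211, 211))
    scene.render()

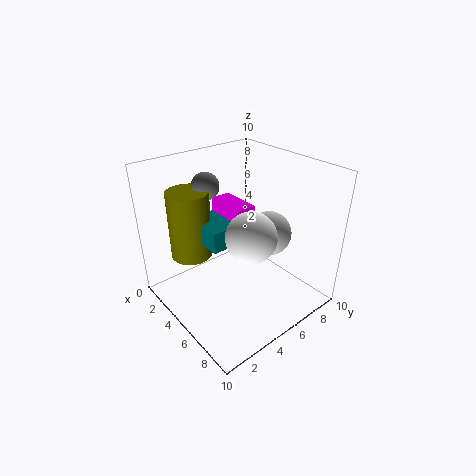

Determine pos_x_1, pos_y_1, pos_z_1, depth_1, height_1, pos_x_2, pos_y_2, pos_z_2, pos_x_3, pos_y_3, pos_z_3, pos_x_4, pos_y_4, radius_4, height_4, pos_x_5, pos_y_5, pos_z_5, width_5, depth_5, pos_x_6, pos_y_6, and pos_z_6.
pos_x_1 = 2
pos_y_1 = 5
pos_z_1 = 4
depth_1 = 1.5
height_1 = 3
pos_x_2 = 2
pos_y_2 = 4.5
pos_z_2 = 8
pos_x_3 = 8
pos_y_3 = 3.5
pos_z_3 = 7
pos_x_4 = 2
pos_y_4 = 3
radius_4 = 1.5
height_4 = 5
pos_x_5 = 2
pos_y_5 = 3
pos_z_5 = 4.5
width_5 = 3
depth_5 = 2
pos_x_6 = 6.5
pos_y_6 = 6.5
pos_z_6 = 5.5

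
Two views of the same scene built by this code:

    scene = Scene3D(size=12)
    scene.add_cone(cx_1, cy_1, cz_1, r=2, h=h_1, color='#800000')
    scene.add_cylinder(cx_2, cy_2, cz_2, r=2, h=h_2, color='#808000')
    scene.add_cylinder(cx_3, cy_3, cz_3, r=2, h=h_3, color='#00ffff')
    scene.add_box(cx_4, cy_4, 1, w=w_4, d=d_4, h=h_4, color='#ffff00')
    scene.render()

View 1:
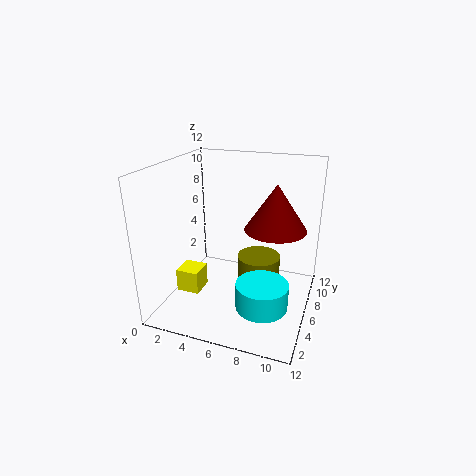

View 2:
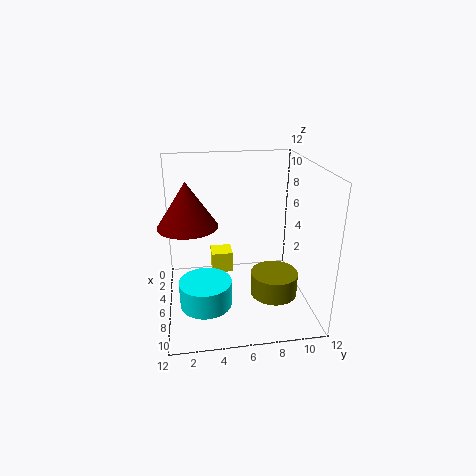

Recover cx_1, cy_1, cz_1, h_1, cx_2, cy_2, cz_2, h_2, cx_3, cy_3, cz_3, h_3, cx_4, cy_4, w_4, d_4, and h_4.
cx_1 = 10; cy_1 = 2; cz_1 = 9; h_1 = 3; cx_2 = 7; cy_2 = 9; cz_2 = 1; h_2 = 2; cx_3 = 9; cy_3 = 3; cz_3 = 2; h_3 = 2; cx_4 = 1; cy_4 = 4; w_4 = 2; d_4 = 2; h_4 = 2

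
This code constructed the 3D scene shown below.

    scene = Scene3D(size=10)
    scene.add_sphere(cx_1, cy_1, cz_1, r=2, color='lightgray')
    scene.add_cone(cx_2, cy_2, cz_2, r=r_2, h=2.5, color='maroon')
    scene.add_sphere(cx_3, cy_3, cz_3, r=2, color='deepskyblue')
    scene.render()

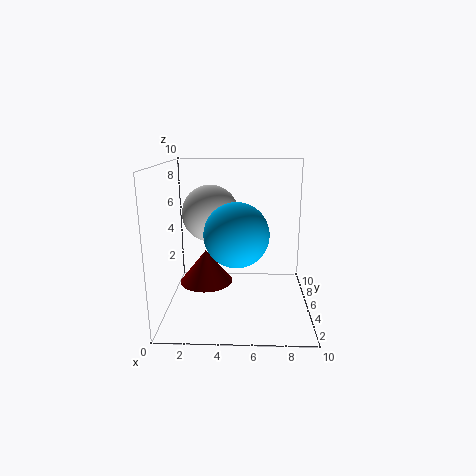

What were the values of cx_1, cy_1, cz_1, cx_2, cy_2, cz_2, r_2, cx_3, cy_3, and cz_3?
cx_1 = 3, cy_1 = 6, cz_1 = 6.5, cx_2 = 2.5, cy_2 = 6.5, cz_2 = 1, r_2 = 2, cx_3 = 5, cy_3 = 2.5, cz_3 = 6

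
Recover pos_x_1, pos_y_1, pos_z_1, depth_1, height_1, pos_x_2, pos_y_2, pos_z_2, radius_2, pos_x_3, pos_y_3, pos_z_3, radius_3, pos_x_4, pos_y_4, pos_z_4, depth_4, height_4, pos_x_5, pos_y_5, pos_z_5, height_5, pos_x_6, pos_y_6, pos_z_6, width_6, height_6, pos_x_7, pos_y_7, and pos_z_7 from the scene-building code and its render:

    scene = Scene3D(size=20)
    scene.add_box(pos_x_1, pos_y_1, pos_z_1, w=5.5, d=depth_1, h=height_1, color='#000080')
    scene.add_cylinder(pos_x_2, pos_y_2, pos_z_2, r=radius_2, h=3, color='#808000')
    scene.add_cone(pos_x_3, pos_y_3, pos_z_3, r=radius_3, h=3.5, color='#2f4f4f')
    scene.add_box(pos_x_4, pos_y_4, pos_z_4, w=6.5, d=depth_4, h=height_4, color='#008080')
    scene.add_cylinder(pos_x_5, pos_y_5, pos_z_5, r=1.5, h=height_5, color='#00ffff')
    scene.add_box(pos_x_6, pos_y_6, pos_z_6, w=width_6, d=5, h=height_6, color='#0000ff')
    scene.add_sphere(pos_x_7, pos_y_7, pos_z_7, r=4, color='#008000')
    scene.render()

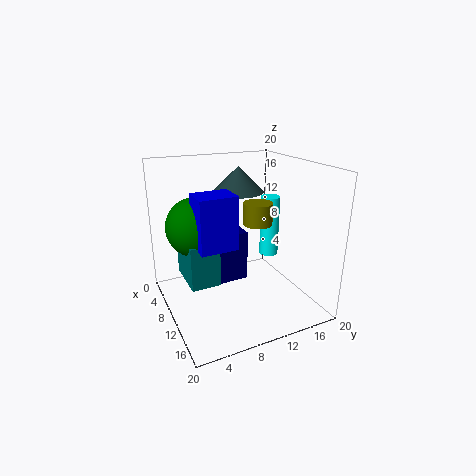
pos_x_1 = 5.5
pos_y_1 = 5.5
pos_z_1 = 4
depth_1 = 5.5
height_1 = 7
pos_x_2 = 11
pos_y_2 = 12.5
pos_z_2 = 12
radius_2 = 2
pos_x_3 = 8
pos_y_3 = 11
pos_z_3 = 16
radius_3 = 3.5
pos_x_4 = 5.5
pos_y_4 = 2.5
pos_z_4 = 4.5
depth_4 = 4
height_4 = 6
pos_x_5 = 6
pos_y_5 = 17.5
pos_z_5 = 4.5
height_5 = 9.5
pos_x_6 = 9.5
pos_y_6 = 3.5
pos_z_6 = 10
width_6 = 4
height_6 = 7
pos_x_7 = 8.5
pos_y_7 = 4.5
pos_z_7 = 12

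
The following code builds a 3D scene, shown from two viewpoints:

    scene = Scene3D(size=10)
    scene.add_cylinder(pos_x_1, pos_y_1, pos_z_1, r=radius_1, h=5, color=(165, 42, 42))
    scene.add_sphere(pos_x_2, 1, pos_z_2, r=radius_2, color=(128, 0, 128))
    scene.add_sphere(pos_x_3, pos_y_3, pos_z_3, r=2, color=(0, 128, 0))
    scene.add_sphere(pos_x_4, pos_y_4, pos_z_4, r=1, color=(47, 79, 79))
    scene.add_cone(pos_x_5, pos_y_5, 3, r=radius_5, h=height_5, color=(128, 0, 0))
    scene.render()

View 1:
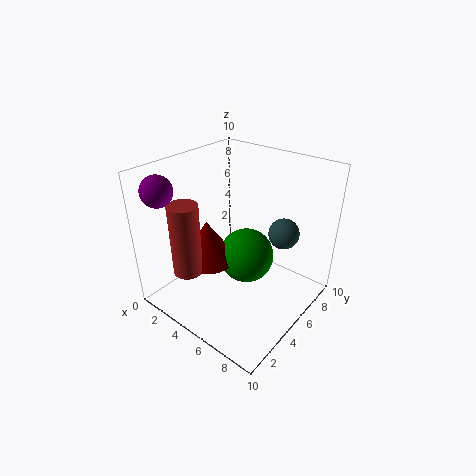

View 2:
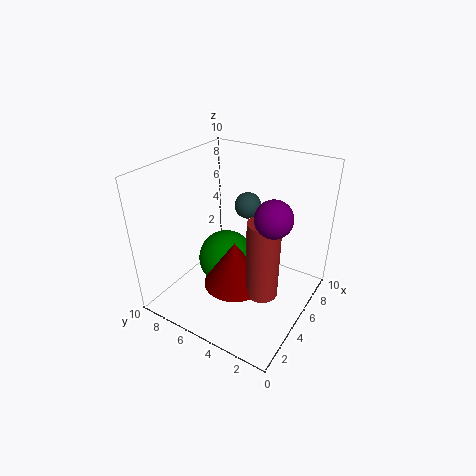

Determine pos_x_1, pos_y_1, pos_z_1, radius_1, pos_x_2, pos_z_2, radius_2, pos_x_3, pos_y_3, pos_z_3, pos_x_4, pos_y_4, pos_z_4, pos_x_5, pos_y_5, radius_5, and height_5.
pos_x_1 = 3; pos_y_1 = 2; pos_z_1 = 3; radius_1 = 1; pos_x_2 = 2; pos_z_2 = 9; radius_2 = 1; pos_x_3 = 5; pos_y_3 = 6; pos_z_3 = 3; pos_x_4 = 8; pos_y_4 = 6; pos_z_4 = 6; pos_x_5 = 3; pos_y_5 = 4; radius_5 = 2; height_5 = 3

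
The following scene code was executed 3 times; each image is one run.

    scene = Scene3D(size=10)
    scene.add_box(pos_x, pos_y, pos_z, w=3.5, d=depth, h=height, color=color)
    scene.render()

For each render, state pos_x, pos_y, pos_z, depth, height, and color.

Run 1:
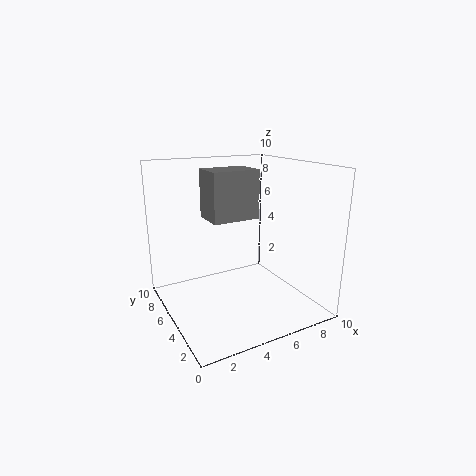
pos_x = 3.5, pos_y = 5.5, pos_z = 6, depth = 2.5, height = 3.5, color = 'gray'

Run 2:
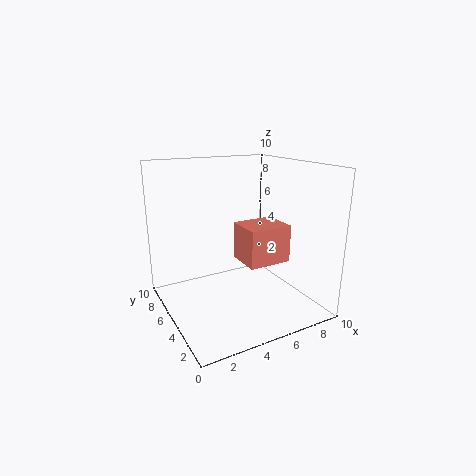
pos_x = 6.5, pos_y = 5.5, pos_z = 2, depth = 3, height = 3, color = 'salmon'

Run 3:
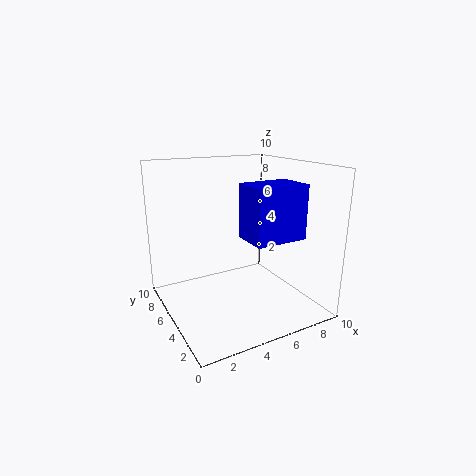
pos_x = 4.5, pos_y = 1.5, pos_z = 5.5, depth = 2.5, height = 3.5, color = 'blue'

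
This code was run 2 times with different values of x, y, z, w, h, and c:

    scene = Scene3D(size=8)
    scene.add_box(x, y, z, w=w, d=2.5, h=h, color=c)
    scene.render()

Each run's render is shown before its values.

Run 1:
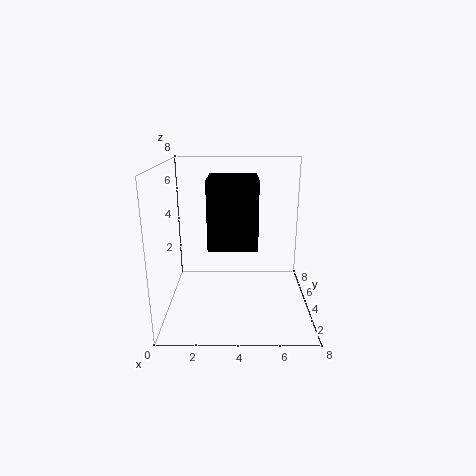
x = 2.5; y = 2; z = 4; w = 2.5; h = 3.5; c = 'black'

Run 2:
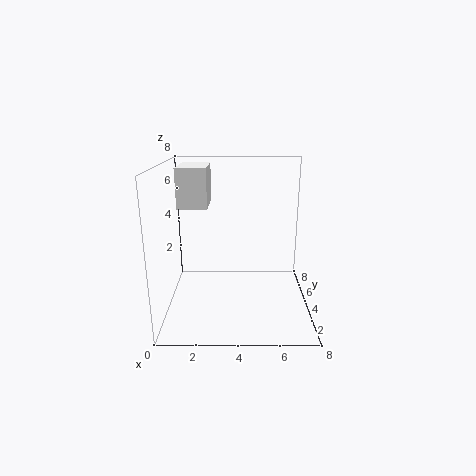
x = 1; y = 2.5; z = 6; w = 1.5; h = 2; c = 'white'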